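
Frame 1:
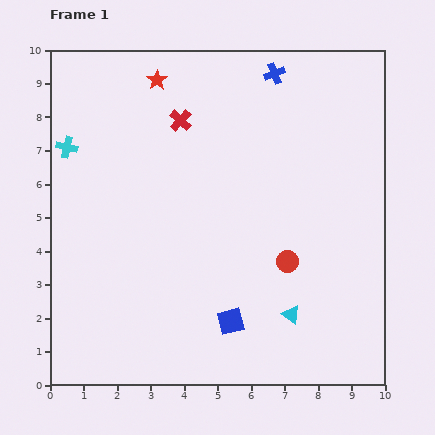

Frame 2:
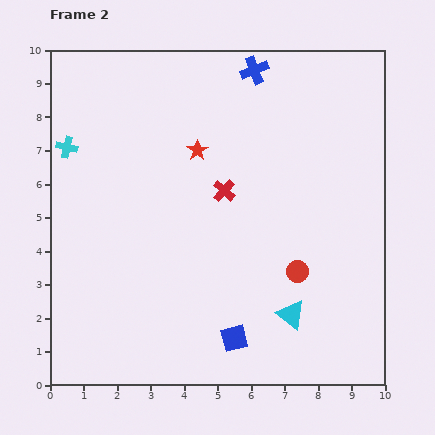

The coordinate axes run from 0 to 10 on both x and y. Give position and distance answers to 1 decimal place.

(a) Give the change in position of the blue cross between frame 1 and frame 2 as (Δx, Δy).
(-0.6, 0.1)

The blue cross was at (6.7, 9.3) in frame 1 and (6.1, 9.4) in frame 2.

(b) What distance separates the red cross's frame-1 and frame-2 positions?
2.5

The red cross moved from (3.9, 7.9) to (5.2, 5.8), a distance of √(1.3² + 2.1²) ≈ 2.5.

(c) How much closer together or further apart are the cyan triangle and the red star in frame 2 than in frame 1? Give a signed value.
-2.5

Distance in frame 1: 8.1. Distance in frame 2: 5.6.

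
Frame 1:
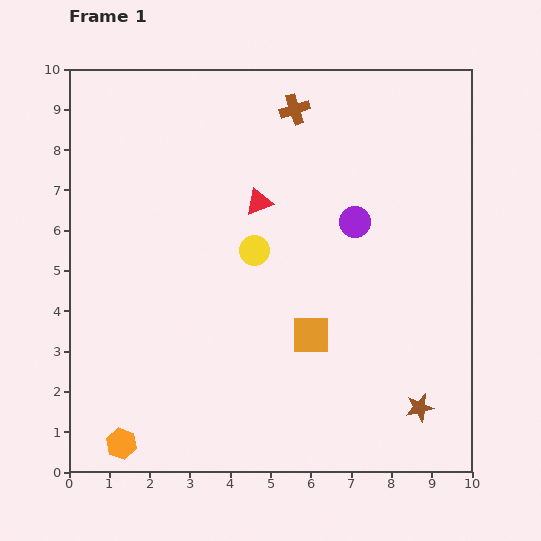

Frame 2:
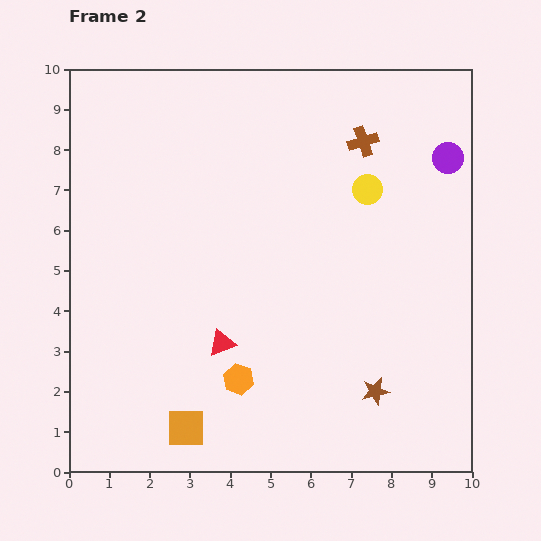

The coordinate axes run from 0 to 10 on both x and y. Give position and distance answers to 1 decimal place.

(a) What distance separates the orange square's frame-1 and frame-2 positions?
3.9

The orange square moved from (6.0, 3.4) to (2.9, 1.1), a distance of √(3.1² + 2.3²) ≈ 3.9.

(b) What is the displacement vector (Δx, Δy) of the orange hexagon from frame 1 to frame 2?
(2.9, 1.6)

The orange hexagon was at (1.3, 0.7) in frame 1 and (4.2, 2.3) in frame 2.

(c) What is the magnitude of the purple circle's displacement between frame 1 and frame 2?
2.8

The purple circle moved from (7.1, 6.2) to (9.4, 7.8), a distance of √(2.3² + 1.6²) ≈ 2.8.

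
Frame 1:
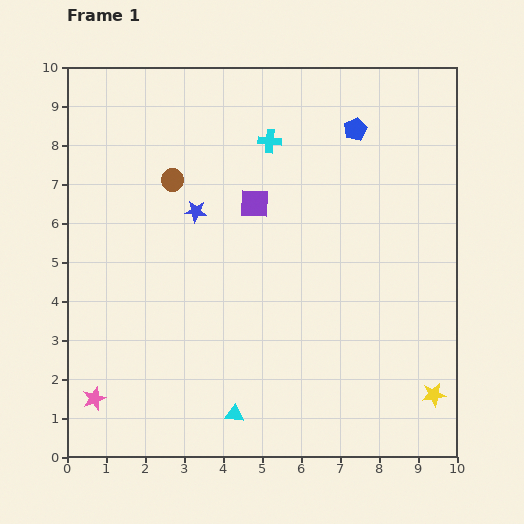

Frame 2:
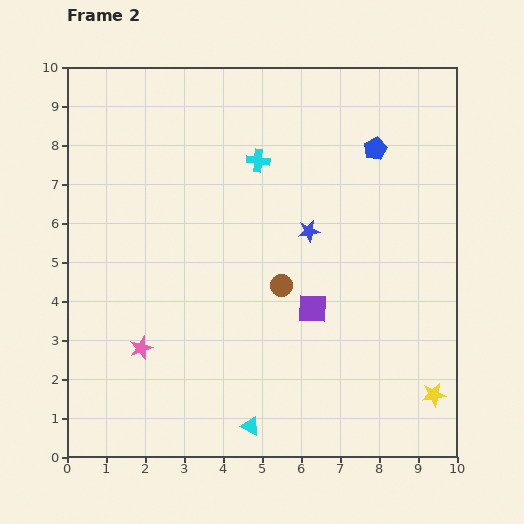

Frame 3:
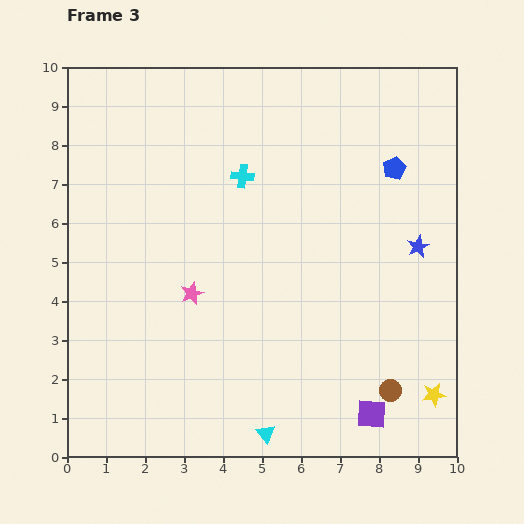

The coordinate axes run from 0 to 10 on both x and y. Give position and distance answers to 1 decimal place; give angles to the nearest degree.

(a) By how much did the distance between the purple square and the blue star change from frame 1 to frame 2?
+0.5

Distance in frame 1: 1.5. Distance in frame 2: 2.0.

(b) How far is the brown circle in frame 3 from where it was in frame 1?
7.8

The brown circle moved from (2.7, 7.1) to (8.3, 1.7), a distance of √(5.6² + 5.4²) ≈ 7.8.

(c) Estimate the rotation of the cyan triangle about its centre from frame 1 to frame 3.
46° clockwise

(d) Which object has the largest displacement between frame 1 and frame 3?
the brown circle

(moved 7.8; next 6.2)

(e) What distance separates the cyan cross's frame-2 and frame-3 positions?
0.6

The cyan cross moved from (4.9, 7.6) to (4.5, 7.2), a distance of √(0.4² + 0.4²) ≈ 0.6.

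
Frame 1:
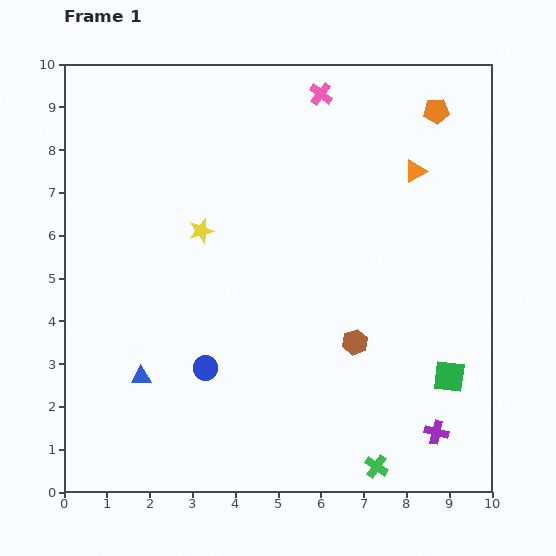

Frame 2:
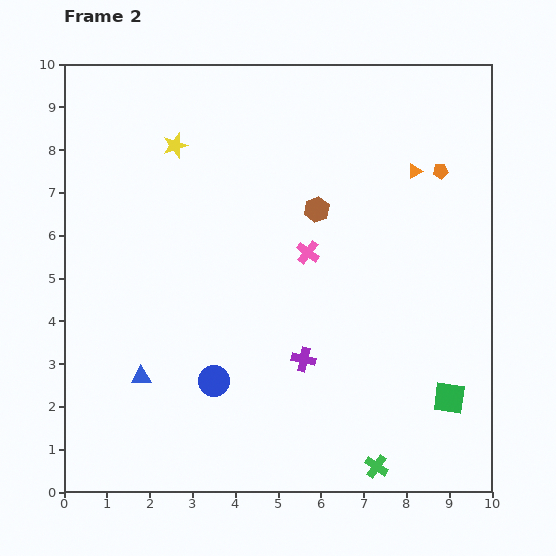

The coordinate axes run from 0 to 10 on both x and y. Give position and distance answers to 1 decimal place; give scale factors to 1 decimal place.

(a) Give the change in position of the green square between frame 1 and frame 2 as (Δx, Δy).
(0.0, -0.5)

The green square was at (9.0, 2.7) in frame 1 and (9.0, 2.2) in frame 2.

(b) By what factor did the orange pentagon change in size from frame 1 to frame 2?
0.6×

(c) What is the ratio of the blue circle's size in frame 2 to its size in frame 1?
1.3×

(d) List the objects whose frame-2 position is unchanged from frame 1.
the green cross, the orange triangle, the blue triangle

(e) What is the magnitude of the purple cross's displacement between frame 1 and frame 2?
3.5

The purple cross moved from (8.7, 1.4) to (5.6, 3.1), a distance of √(3.1² + 1.7²) ≈ 3.5.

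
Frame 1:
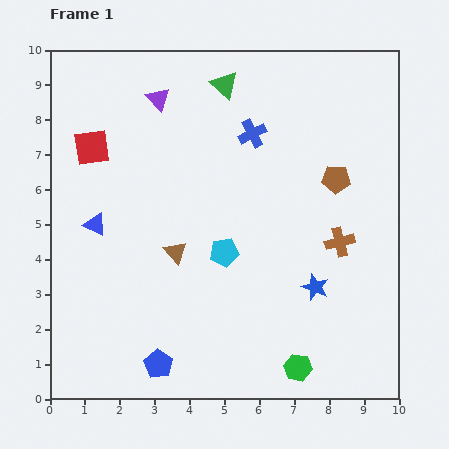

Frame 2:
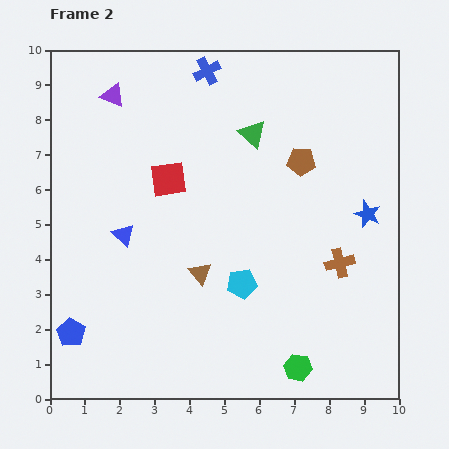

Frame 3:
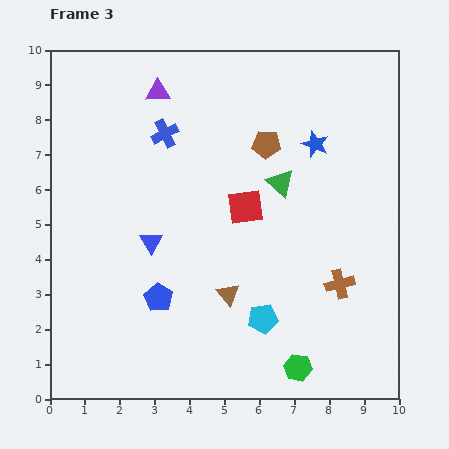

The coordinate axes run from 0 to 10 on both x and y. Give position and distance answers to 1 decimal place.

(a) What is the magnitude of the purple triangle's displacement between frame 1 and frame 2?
1.3

The purple triangle moved from (3.1, 8.6) to (1.8, 8.7), a distance of √(1.3² + 0.1²) ≈ 1.3.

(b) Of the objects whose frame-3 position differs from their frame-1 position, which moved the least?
the purple triangle

(moved 0.2)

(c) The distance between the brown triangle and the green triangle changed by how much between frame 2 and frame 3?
-0.8

Distance in frame 2: 4.3. Distance in frame 3: 3.5.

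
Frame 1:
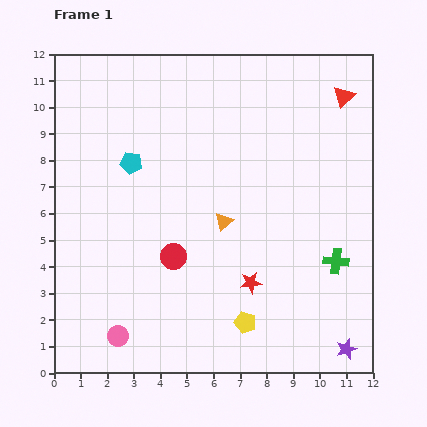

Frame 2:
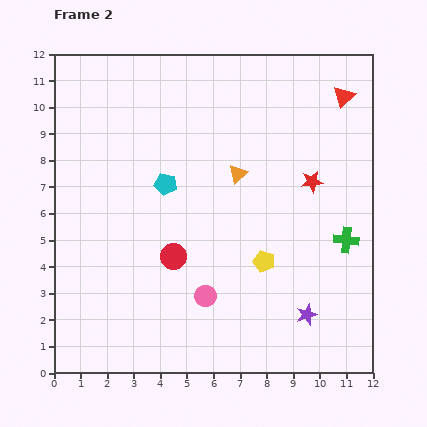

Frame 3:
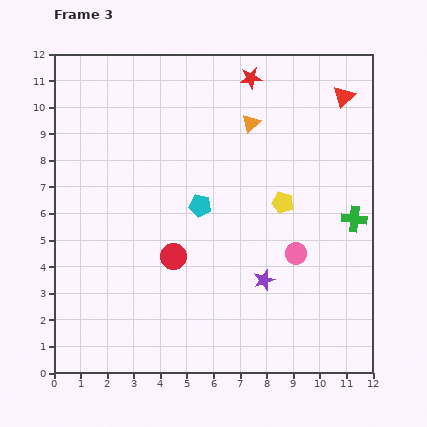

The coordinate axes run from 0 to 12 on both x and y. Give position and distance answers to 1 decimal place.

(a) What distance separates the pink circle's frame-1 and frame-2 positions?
3.6

The pink circle moved from (2.4, 1.4) to (5.7, 2.9), a distance of √(3.3² + 1.5²) ≈ 3.6.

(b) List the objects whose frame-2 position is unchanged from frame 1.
the red circle, the red triangle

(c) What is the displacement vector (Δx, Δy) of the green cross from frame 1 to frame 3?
(0.7, 1.6)

The green cross was at (10.6, 4.2) in frame 1 and (11.3, 5.8) in frame 3.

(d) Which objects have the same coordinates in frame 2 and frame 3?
the red circle, the red triangle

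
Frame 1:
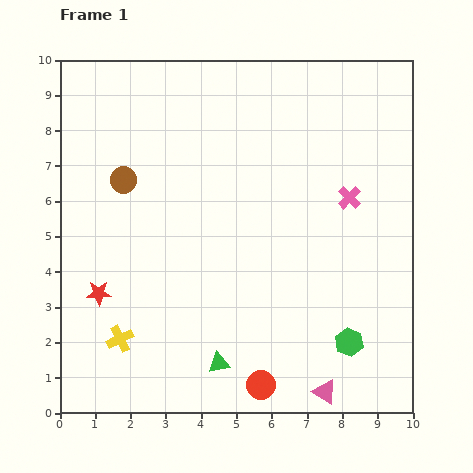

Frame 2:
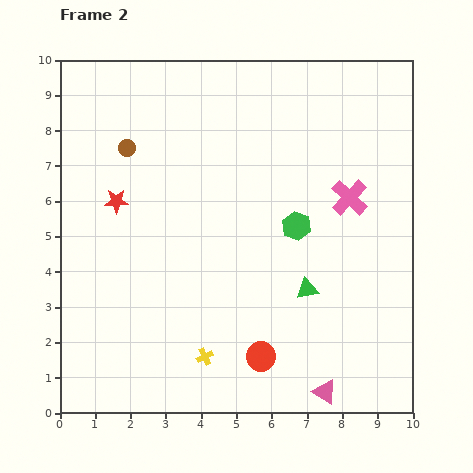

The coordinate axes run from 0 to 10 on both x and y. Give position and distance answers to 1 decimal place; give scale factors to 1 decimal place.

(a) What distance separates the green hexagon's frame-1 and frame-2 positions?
3.6

The green hexagon moved from (8.2, 2.0) to (6.7, 5.3), a distance of √(1.5² + 3.3²) ≈ 3.6.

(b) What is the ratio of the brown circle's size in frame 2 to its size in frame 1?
0.7×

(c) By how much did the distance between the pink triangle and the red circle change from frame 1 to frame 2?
+0.3

Distance in frame 1: 1.8. Distance in frame 2: 2.1.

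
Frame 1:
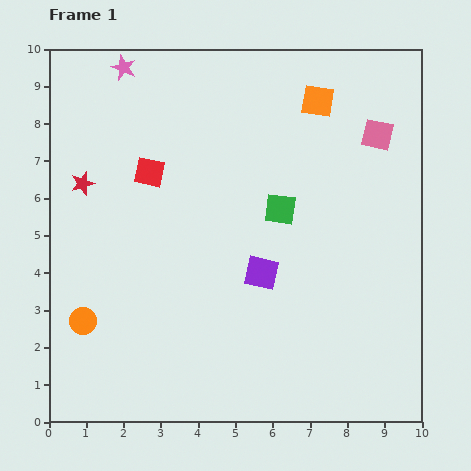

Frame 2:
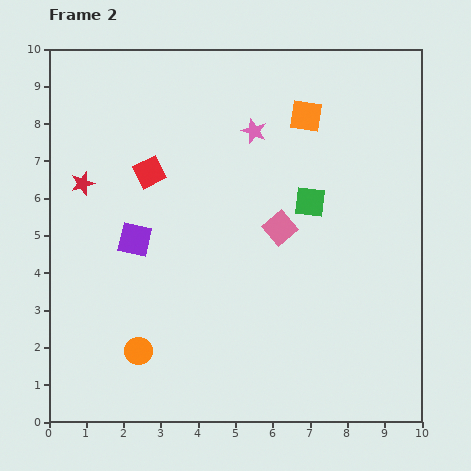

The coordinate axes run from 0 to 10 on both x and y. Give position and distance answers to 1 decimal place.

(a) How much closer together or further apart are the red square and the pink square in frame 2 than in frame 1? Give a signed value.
-2.4

Distance in frame 1: 6.2. Distance in frame 2: 3.8.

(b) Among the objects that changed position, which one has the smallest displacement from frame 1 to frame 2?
the orange square

(moved 0.5)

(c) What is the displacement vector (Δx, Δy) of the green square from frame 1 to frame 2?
(0.8, 0.2)

The green square was at (6.2, 5.7) in frame 1 and (7.0, 5.9) in frame 2.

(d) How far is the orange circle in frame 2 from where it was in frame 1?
1.7

The orange circle moved from (0.9, 2.7) to (2.4, 1.9), a distance of √(1.5² + 0.8²) ≈ 1.7.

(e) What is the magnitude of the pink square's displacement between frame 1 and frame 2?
3.6

The pink square moved from (8.8, 7.7) to (6.2, 5.2), a distance of √(2.6² + 2.5²) ≈ 3.6.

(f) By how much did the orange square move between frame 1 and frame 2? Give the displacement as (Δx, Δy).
(-0.3, -0.4)

The orange square was at (7.2, 8.6) in frame 1 and (6.9, 8.2) in frame 2.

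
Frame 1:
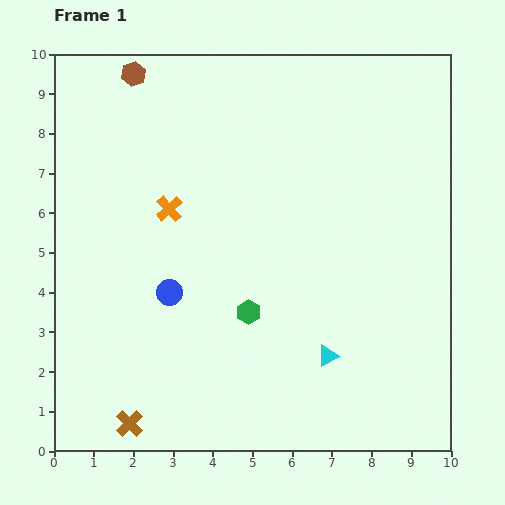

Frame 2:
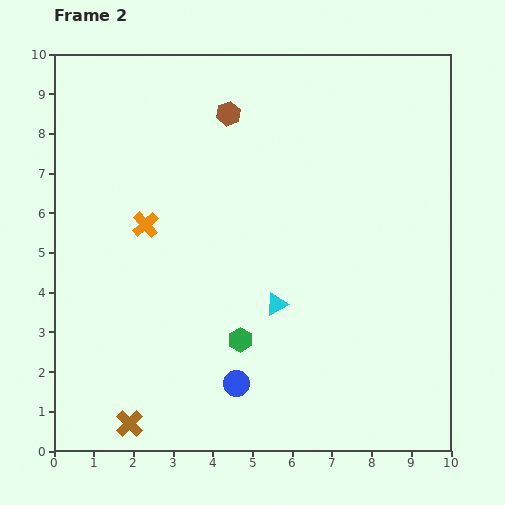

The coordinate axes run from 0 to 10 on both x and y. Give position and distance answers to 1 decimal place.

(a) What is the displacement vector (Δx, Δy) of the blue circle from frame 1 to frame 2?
(1.7, -2.3)

The blue circle was at (2.9, 4.0) in frame 1 and (4.6, 1.7) in frame 2.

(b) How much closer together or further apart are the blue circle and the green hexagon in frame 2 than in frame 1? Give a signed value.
-1.0

Distance in frame 1: 2.1. Distance in frame 2: 1.1.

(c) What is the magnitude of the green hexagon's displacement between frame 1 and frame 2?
0.7

The green hexagon moved from (4.9, 3.5) to (4.7, 2.8), a distance of √(0.2² + 0.7²) ≈ 0.7.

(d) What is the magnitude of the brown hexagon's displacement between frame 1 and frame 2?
2.6

The brown hexagon moved from (2.0, 9.5) to (4.4, 8.5), a distance of √(2.4² + 1.0²) ≈ 2.6.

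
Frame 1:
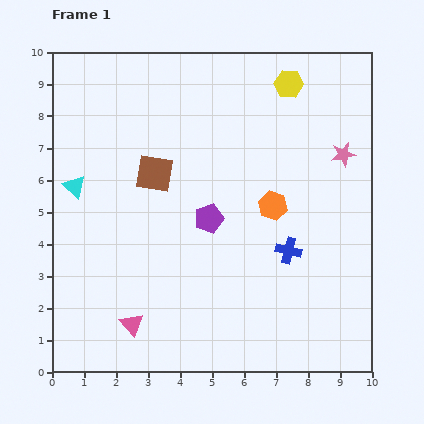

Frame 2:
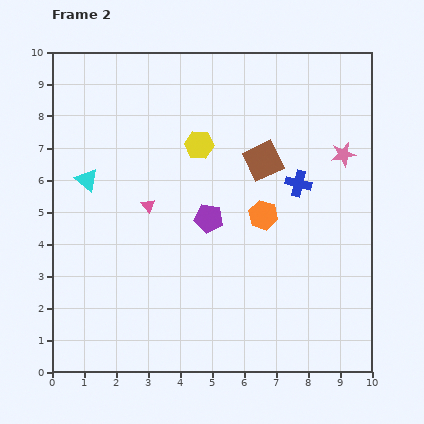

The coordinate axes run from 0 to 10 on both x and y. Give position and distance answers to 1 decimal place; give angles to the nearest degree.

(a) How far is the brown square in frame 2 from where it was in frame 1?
3.4

The brown square moved from (3.2, 6.2) to (6.6, 6.6), a distance of √(3.4² + 0.4²) ≈ 3.4.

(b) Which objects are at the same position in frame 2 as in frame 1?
the pink star, the purple pentagon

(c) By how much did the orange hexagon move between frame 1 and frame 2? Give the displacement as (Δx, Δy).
(-0.3, -0.3)

The orange hexagon was at (6.9, 5.2) in frame 1 and (6.6, 4.9) in frame 2.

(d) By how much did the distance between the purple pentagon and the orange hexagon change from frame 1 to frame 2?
-0.3

Distance in frame 1: 2.0. Distance in frame 2: 1.7.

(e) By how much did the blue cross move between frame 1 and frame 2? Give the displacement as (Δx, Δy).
(0.3, 2.1)

The blue cross was at (7.4, 3.8) in frame 1 and (7.7, 5.9) in frame 2.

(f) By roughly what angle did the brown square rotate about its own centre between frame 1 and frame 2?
33° counter-clockwise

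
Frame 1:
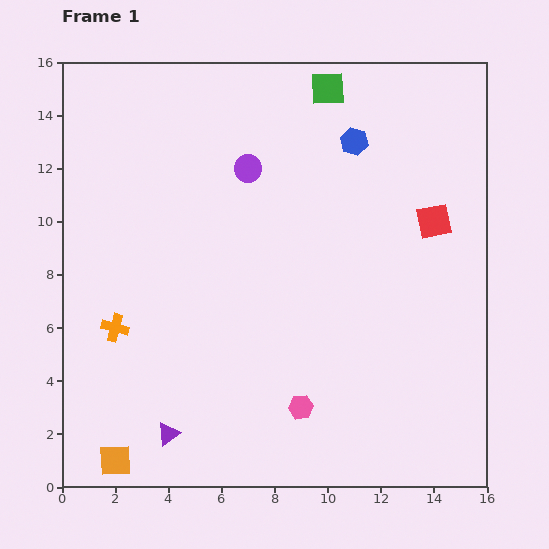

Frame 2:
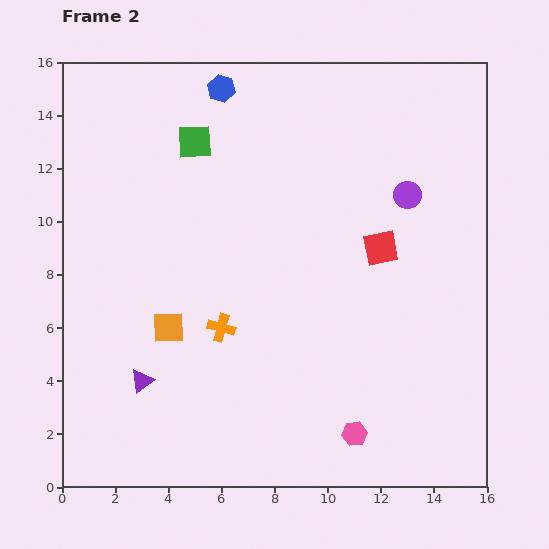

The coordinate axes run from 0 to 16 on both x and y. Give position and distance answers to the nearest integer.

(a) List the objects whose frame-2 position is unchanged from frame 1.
none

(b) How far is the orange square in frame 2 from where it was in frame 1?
5

The orange square moved from (2, 1) to (4, 6), a distance of √(2² + 5²) ≈ 5.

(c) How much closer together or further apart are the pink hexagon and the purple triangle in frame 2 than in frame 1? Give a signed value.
+3

Distance in frame 1: 5. Distance in frame 2: 8.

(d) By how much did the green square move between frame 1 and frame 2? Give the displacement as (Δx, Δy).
(-5, -2)

The green square was at (10, 15) in frame 1 and (5, 13) in frame 2.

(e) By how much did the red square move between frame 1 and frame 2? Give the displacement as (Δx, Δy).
(-2, -1)

The red square was at (14, 10) in frame 1 and (12, 9) in frame 2.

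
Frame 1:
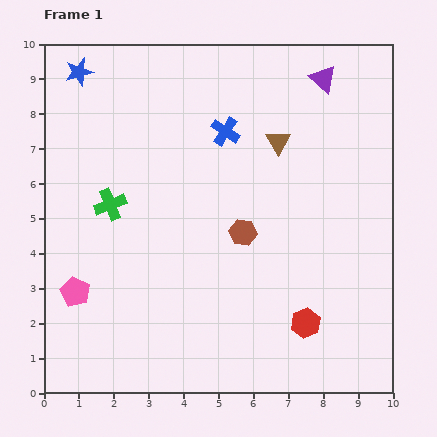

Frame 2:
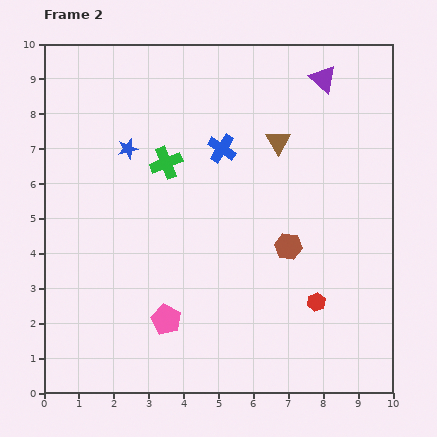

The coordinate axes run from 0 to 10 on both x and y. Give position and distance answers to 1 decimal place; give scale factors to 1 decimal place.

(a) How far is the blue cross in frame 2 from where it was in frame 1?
0.5

The blue cross moved from (5.2, 7.5) to (5.1, 7.0), a distance of √(0.1² + 0.5²) ≈ 0.5.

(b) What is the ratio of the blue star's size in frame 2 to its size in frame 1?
0.7×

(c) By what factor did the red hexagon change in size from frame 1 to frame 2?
0.6×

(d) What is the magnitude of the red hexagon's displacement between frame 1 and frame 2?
0.7

The red hexagon moved from (7.5, 2.0) to (7.8, 2.6), a distance of √(0.3² + 0.6²) ≈ 0.7.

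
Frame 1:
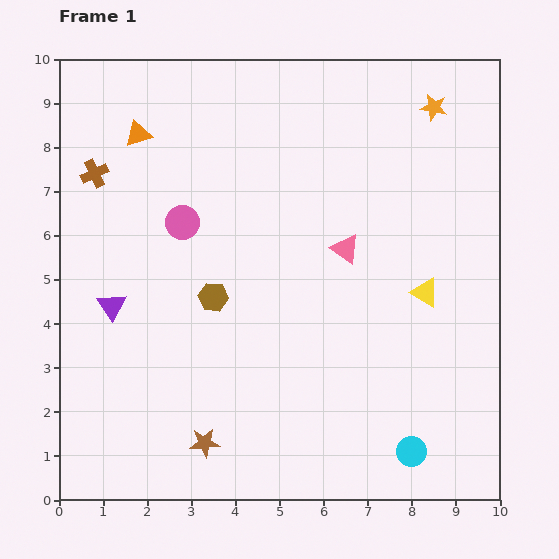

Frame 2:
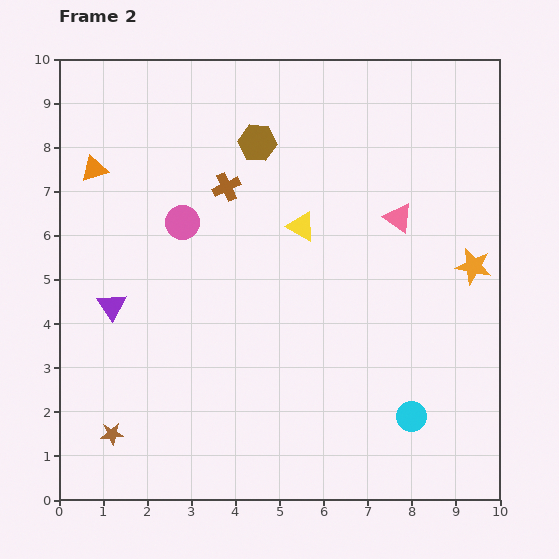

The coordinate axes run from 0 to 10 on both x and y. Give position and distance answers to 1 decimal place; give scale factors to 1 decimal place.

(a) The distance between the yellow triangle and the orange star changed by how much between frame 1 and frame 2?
-0.2

Distance in frame 1: 4.2. Distance in frame 2: 4.0.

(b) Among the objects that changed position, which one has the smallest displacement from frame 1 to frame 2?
the cyan circle

(moved 0.8)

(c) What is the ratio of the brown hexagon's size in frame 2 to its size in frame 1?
1.3×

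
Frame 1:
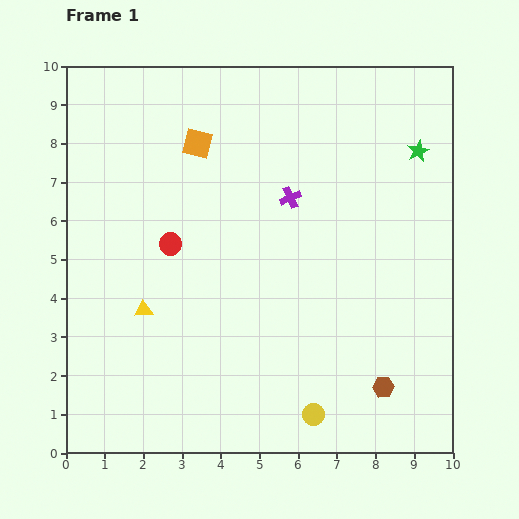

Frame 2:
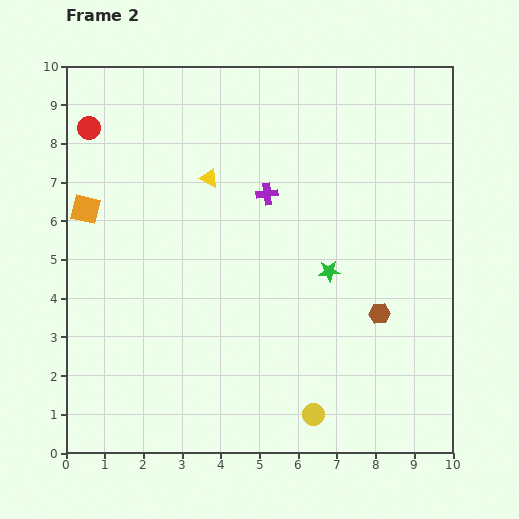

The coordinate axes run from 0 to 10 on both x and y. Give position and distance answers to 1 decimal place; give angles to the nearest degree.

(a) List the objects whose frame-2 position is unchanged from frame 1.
the yellow circle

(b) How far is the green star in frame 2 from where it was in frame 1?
3.9

The green star moved from (9.1, 7.8) to (6.8, 4.7), a distance of √(2.3² + 3.1²) ≈ 3.9.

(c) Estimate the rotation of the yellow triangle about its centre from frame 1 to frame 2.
30° clockwise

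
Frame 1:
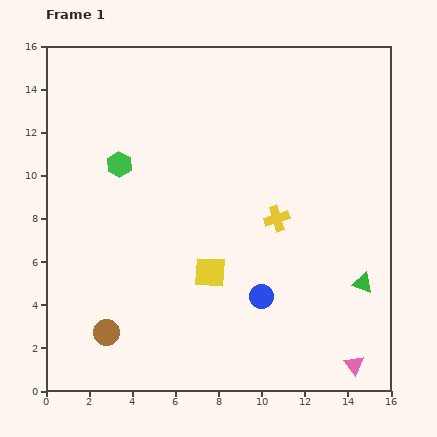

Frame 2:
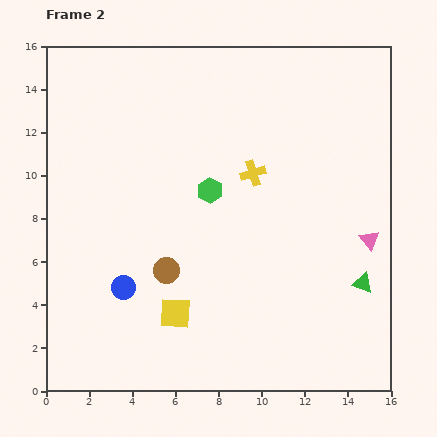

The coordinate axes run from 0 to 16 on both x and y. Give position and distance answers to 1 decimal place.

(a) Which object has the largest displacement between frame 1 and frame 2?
the blue circle

(moved 6.4; next 5.8)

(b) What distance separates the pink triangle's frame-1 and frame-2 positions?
5.8

The pink triangle moved from (14.3, 1.2) to (15.0, 7.0), a distance of √(0.7² + 5.8²) ≈ 5.8.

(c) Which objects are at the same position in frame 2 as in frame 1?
the green triangle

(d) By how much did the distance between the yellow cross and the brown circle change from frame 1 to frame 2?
-3.5

Distance in frame 1: 9.5. Distance in frame 2: 6.0.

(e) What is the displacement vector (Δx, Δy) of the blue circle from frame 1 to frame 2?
(-6.4, 0.4)

The blue circle was at (10.0, 4.4) in frame 1 and (3.6, 4.8) in frame 2.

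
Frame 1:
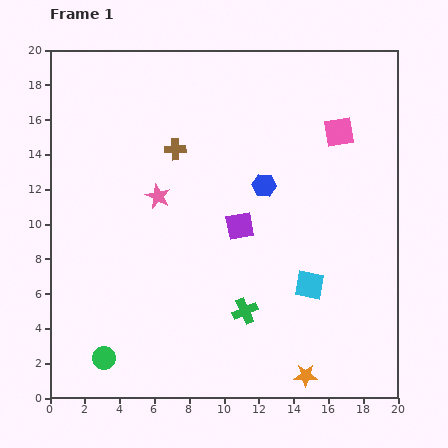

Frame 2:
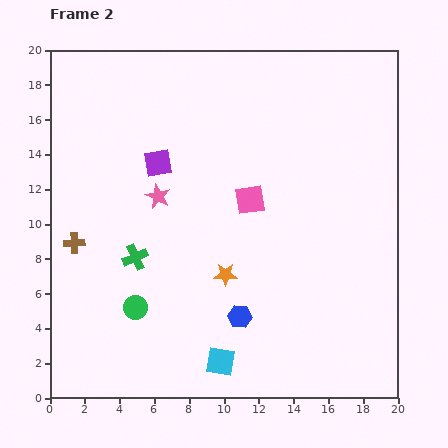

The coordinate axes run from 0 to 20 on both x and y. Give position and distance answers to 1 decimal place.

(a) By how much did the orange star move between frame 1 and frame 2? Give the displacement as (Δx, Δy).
(-4.6, 5.8)

The orange star was at (14.7, 1.3) in frame 1 and (10.1, 7.1) in frame 2.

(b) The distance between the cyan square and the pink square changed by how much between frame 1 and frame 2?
+0.5

Distance in frame 1: 9.0. Distance in frame 2: 9.5.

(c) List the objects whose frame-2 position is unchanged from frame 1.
the pink star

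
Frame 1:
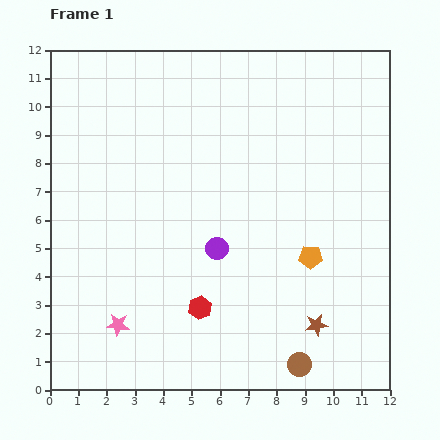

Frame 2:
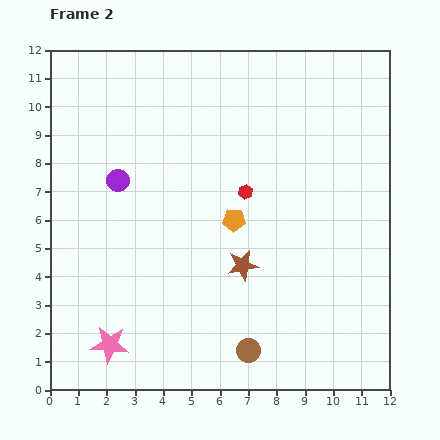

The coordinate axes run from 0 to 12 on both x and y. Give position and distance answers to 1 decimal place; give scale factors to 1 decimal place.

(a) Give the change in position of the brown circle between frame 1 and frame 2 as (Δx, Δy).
(-1.8, 0.5)

The brown circle was at (8.8, 0.9) in frame 1 and (7.0, 1.4) in frame 2.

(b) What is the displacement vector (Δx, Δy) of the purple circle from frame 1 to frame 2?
(-3.5, 2.4)

The purple circle was at (5.9, 5.0) in frame 1 and (2.4, 7.4) in frame 2.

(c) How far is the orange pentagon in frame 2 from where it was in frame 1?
3.0

The orange pentagon moved from (9.2, 4.7) to (6.5, 6.0), a distance of √(2.7² + 1.3²) ≈ 3.0.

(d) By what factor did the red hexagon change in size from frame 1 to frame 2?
0.6×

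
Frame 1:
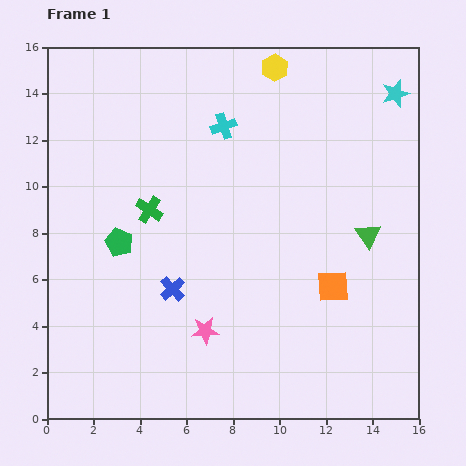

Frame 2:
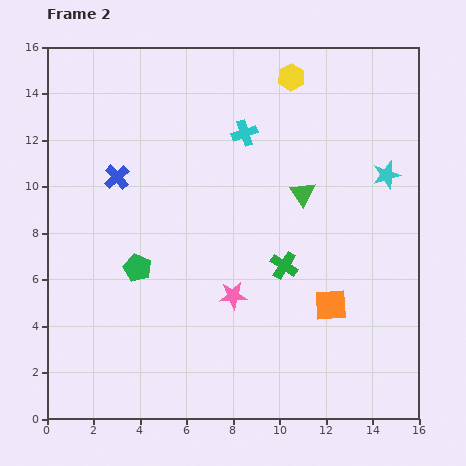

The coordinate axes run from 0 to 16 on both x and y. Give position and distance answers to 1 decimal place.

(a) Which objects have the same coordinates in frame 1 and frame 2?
none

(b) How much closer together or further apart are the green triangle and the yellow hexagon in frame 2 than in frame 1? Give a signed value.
-3.2

Distance in frame 1: 8.2. Distance in frame 2: 5.0.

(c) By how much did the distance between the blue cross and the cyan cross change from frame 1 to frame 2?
-1.5

Distance in frame 1: 7.3. Distance in frame 2: 5.8.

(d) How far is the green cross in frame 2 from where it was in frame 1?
6.3

The green cross moved from (4.4, 9.0) to (10.2, 6.6), a distance of √(5.8² + 2.4²) ≈ 6.3.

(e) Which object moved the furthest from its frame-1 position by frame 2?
the green cross

(moved 6.3; next 5.4)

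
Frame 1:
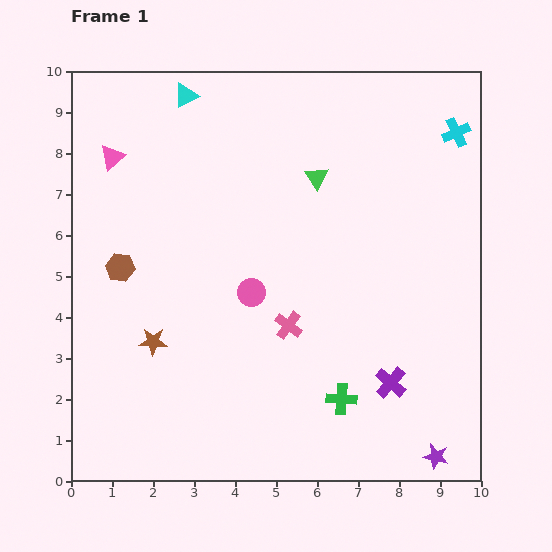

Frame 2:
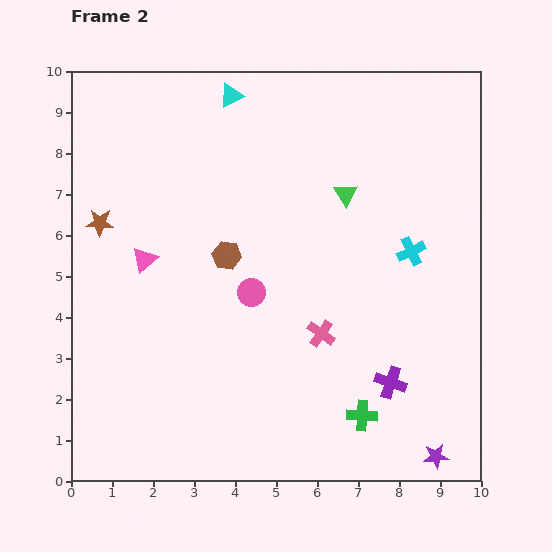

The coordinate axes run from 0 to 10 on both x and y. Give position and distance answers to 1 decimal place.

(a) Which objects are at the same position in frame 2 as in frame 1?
the purple cross, the purple star, the pink circle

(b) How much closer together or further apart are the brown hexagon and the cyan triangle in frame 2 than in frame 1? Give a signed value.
-0.6

Distance in frame 1: 4.5. Distance in frame 2: 3.9.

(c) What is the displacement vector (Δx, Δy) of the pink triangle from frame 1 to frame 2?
(0.8, -2.5)

The pink triangle was at (1.0, 7.9) in frame 1 and (1.8, 5.4) in frame 2.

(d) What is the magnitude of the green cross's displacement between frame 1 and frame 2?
0.6

The green cross moved from (6.6, 2.0) to (7.1, 1.6), a distance of √(0.5² + 0.4²) ≈ 0.6.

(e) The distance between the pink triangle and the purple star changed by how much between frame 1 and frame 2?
-2.2

Distance in frame 1: 10.8. Distance in frame 2: 8.6.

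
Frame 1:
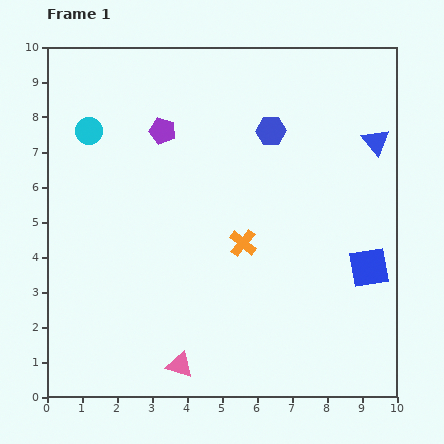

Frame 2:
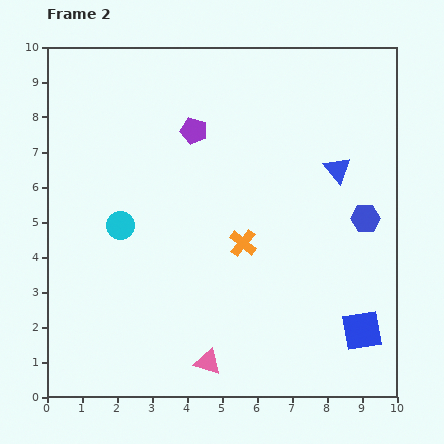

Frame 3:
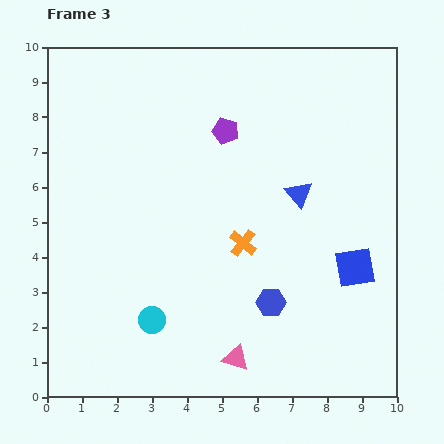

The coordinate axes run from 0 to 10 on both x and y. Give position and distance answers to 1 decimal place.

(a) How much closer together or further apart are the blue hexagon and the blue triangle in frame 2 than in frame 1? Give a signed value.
-1.4

Distance in frame 1: 3.0. Distance in frame 2: 1.6.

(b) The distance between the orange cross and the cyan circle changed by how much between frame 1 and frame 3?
-2.0

Distance in frame 1: 5.4. Distance in frame 3: 3.4.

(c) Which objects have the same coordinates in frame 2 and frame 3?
the orange cross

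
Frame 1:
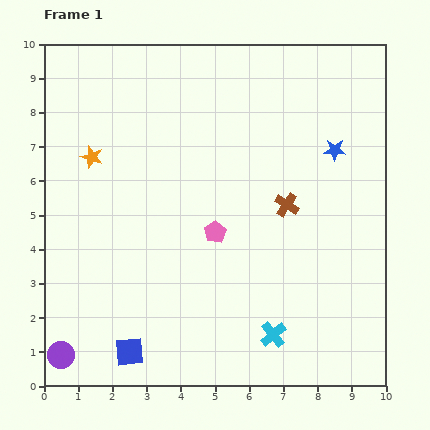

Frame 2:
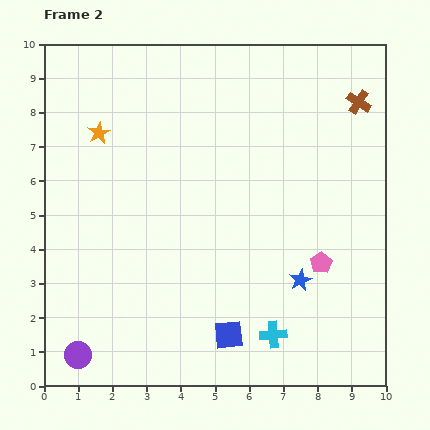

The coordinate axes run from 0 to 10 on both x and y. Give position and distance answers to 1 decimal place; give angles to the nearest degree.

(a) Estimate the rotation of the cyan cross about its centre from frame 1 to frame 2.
35° clockwise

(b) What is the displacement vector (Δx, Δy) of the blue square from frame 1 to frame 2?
(2.9, 0.5)

The blue square was at (2.5, 1.0) in frame 1 and (5.4, 1.5) in frame 2.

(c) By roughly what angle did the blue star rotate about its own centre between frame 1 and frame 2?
29° counter-clockwise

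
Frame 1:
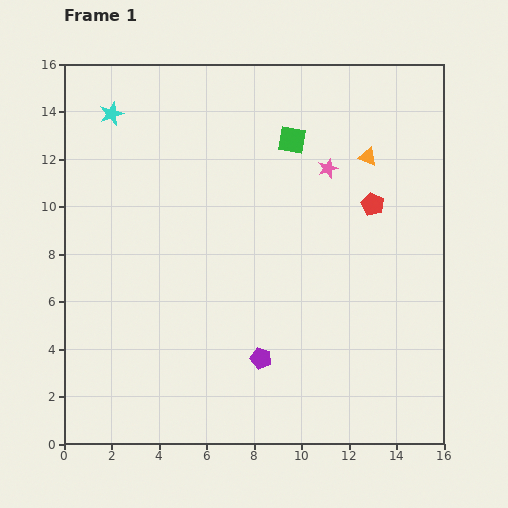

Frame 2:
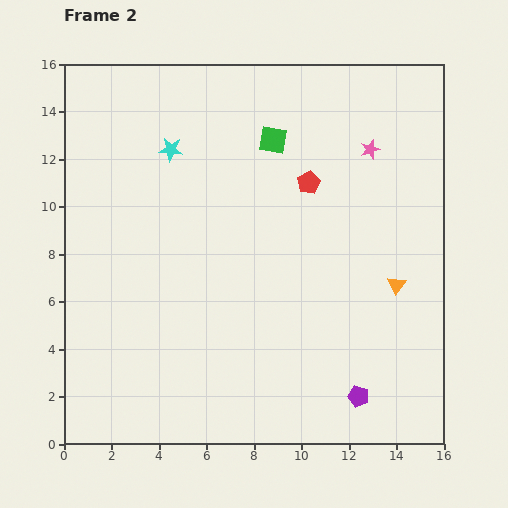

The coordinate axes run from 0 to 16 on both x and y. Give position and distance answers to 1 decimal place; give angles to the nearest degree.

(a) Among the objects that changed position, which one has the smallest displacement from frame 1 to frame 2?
the green square

(moved 0.8)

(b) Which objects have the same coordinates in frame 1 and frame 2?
none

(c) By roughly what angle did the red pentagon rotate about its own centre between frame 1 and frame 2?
20° clockwise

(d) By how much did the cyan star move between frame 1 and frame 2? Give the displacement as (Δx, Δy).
(2.5, -1.5)

The cyan star was at (2.0, 13.9) in frame 1 and (4.5, 12.4) in frame 2.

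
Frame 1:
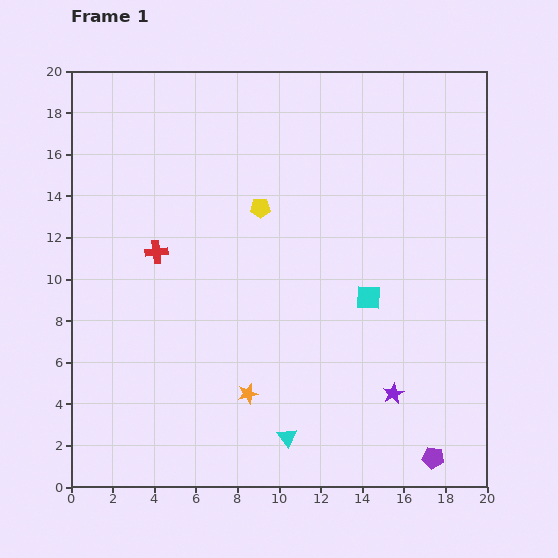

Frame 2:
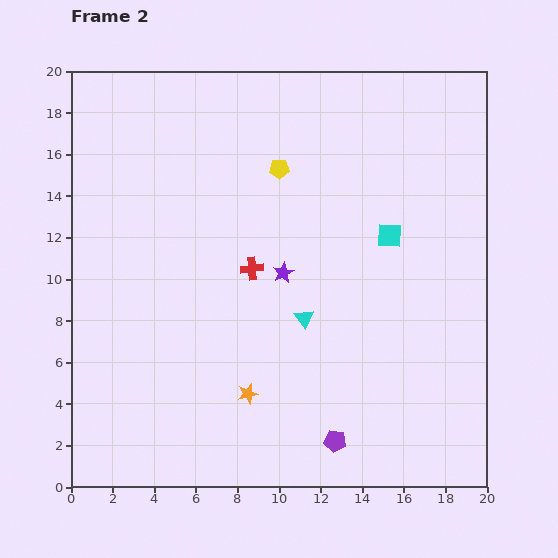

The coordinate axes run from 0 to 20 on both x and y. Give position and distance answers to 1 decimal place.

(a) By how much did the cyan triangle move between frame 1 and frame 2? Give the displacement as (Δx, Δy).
(0.8, 5.7)

The cyan triangle was at (10.4, 2.4) in frame 1 and (11.2, 8.1) in frame 2.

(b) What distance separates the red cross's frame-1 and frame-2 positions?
4.7

The red cross moved from (4.1, 11.3) to (8.7, 10.5), a distance of √(4.6² + 0.8²) ≈ 4.7.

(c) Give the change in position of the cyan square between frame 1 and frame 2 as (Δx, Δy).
(1.0, 3.0)

The cyan square was at (14.3, 9.1) in frame 1 and (15.3, 12.1) in frame 2.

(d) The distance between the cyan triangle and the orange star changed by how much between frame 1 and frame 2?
+1.7

Distance in frame 1: 2.8. Distance in frame 2: 4.5.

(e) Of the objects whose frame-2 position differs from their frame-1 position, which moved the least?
the yellow pentagon

(moved 2.1)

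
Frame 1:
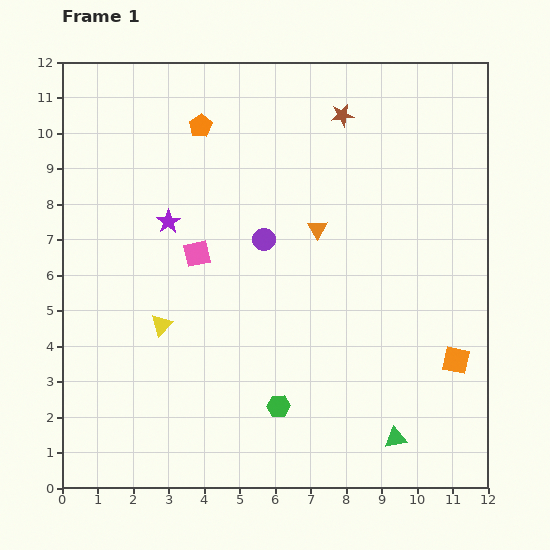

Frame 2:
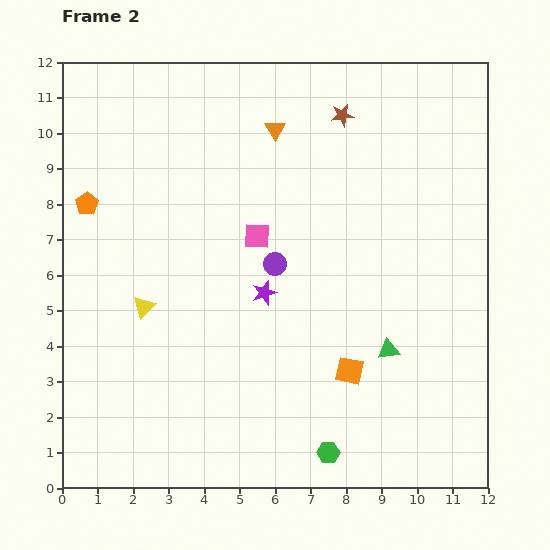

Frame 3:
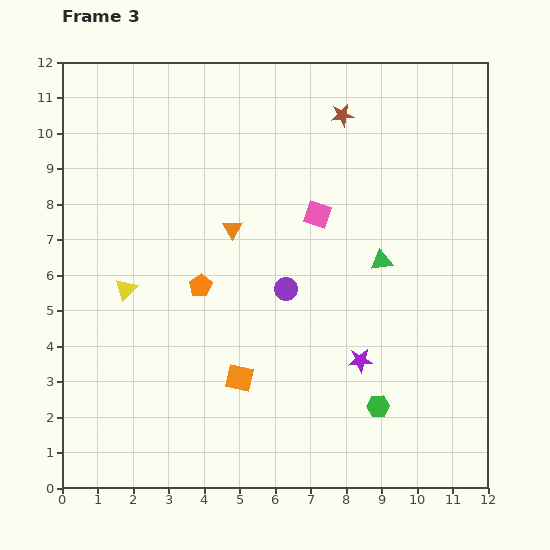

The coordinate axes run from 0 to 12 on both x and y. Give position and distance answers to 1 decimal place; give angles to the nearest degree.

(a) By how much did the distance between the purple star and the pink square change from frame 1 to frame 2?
+0.4

Distance in frame 1: 1.2. Distance in frame 2: 1.6.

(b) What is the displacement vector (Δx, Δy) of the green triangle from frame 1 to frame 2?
(-0.2, 2.5)

The green triangle was at (9.4, 1.4) in frame 1 and (9.2, 3.9) in frame 2.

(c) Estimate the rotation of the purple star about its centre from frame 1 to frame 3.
30° clockwise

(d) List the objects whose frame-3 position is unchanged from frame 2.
the brown star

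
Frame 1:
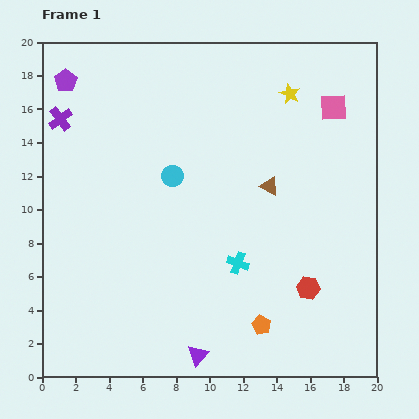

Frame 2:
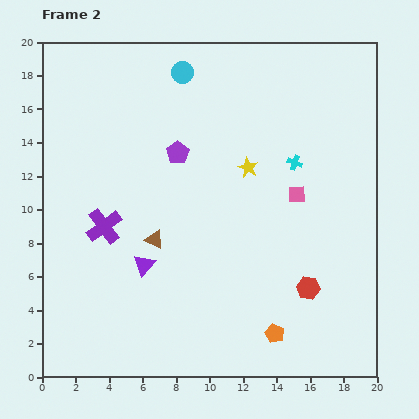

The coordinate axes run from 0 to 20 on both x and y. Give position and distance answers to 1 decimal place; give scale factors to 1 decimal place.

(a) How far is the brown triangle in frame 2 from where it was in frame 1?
7.6

The brown triangle moved from (13.6, 11.4) to (6.7, 8.2), a distance of √(6.9² + 3.2²) ≈ 7.6.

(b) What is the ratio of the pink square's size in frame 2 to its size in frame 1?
0.6×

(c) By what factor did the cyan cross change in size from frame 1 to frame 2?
0.7×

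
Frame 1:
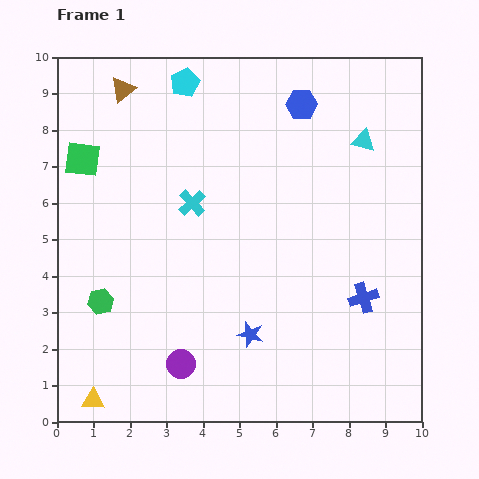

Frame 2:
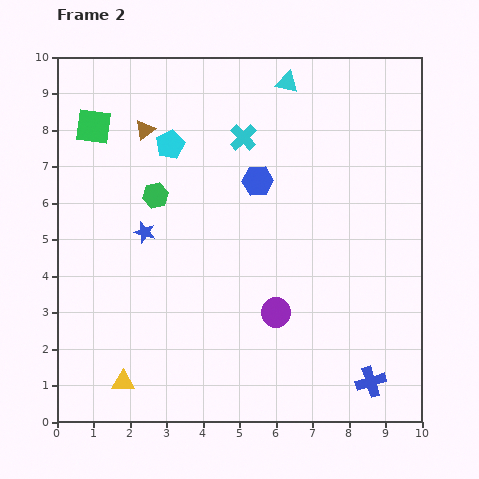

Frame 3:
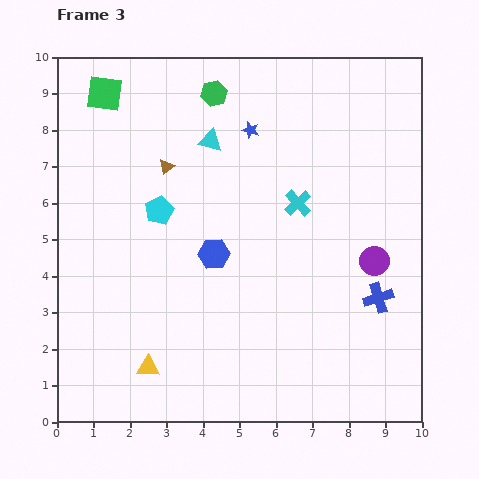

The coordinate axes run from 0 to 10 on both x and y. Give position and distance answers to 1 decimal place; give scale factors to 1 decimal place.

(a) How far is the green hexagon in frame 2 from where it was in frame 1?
3.3

The green hexagon moved from (1.2, 3.3) to (2.7, 6.2), a distance of √(1.5² + 2.9²) ≈ 3.3.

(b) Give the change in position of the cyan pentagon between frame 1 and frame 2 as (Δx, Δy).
(-0.4, -1.7)

The cyan pentagon was at (3.5, 9.3) in frame 1 and (3.1, 7.6) in frame 2.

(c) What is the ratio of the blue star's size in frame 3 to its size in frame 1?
0.7×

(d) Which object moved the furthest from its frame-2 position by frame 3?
the blue star

(moved 4.0; next 3.2)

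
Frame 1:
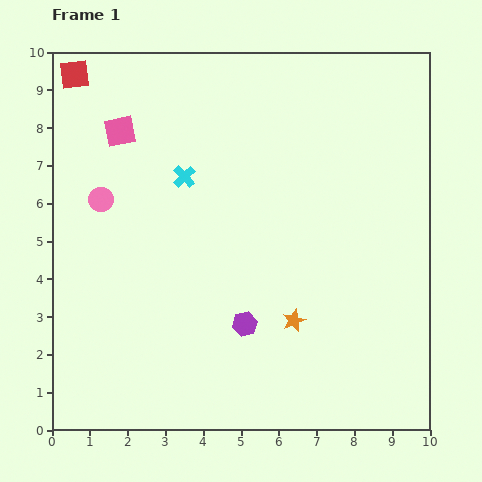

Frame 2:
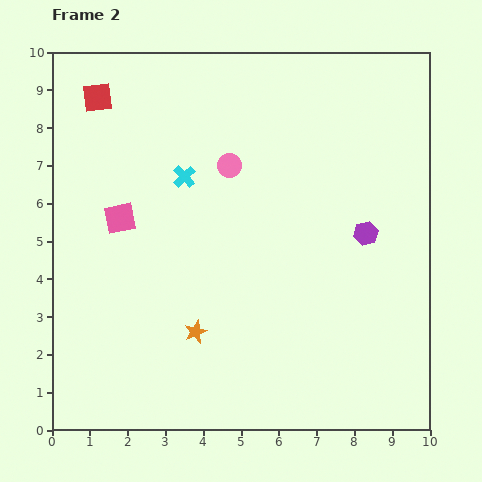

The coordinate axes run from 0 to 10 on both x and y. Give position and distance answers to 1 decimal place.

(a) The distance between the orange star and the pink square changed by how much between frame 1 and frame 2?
-3.2

Distance in frame 1: 6.8. Distance in frame 2: 3.6.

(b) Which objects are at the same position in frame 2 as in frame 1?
the cyan cross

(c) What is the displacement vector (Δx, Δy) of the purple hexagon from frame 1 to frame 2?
(3.2, 2.4)

The purple hexagon was at (5.1, 2.8) in frame 1 and (8.3, 5.2) in frame 2.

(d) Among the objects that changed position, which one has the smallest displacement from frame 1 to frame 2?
the red square

(moved 0.8)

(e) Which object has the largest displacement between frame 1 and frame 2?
the purple hexagon

(moved 4.0; next 3.5)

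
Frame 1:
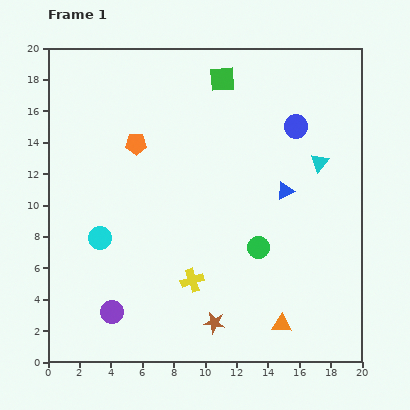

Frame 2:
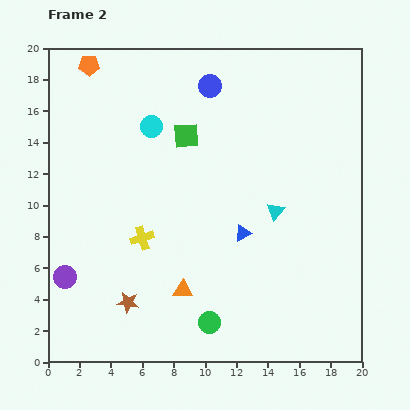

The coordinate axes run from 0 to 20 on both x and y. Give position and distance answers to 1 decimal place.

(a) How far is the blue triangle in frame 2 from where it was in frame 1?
3.8

The blue triangle moved from (15.1, 10.9) to (12.4, 8.2), a distance of √(2.7² + 2.7²) ≈ 3.8.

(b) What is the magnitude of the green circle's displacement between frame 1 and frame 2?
5.7

The green circle moved from (13.4, 7.3) to (10.3, 2.5), a distance of √(3.1² + 4.8²) ≈ 5.7.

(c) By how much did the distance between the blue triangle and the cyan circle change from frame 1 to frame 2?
-3.3

Distance in frame 1: 12.2. Distance in frame 2: 8.9.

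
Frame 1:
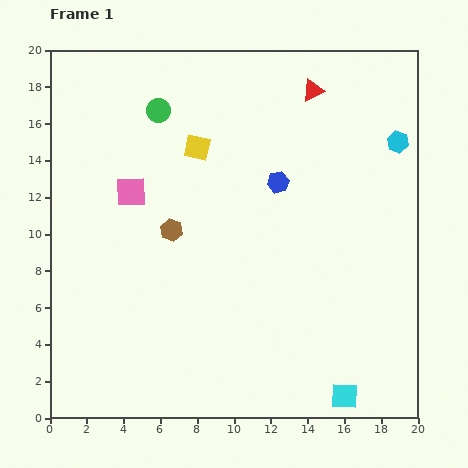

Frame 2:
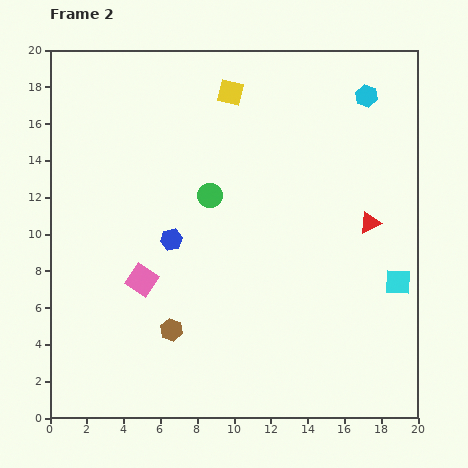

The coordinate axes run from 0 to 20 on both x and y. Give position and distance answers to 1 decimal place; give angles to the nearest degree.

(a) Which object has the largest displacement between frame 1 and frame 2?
the red triangle

(moved 7.8; next 6.8)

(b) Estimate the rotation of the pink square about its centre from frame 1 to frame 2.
34° clockwise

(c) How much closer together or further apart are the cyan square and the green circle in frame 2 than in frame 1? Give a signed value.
-7.3

Distance in frame 1: 18.5. Distance in frame 2: 11.2.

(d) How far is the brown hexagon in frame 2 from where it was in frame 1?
5.4

The brown hexagon moved from (6.6, 10.2) to (6.6, 4.8), a distance of √(0.0² + 5.4²) ≈ 5.4.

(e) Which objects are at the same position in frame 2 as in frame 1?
none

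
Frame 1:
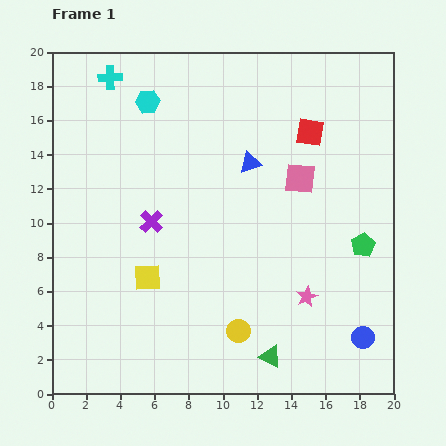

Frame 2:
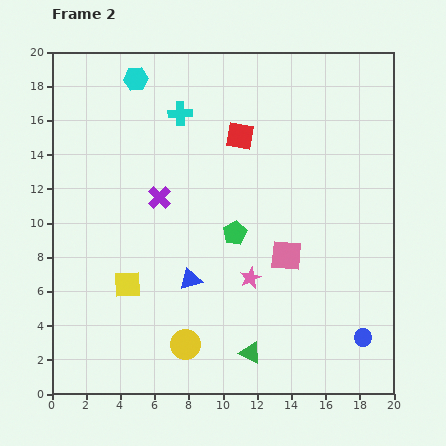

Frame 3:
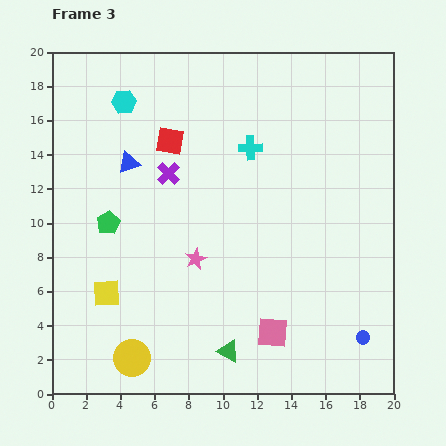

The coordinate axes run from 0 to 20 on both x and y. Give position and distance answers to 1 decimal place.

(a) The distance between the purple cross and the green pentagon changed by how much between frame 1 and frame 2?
-7.6

Distance in frame 1: 12.5. Distance in frame 2: 4.9.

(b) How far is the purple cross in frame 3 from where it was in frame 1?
3.0

The purple cross moved from (5.8, 10.1) to (6.8, 12.9), a distance of √(1.0² + 2.8²) ≈ 3.0.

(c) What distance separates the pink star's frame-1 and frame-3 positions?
6.9

The pink star moved from (14.9, 5.7) to (8.4, 7.9), a distance of √(6.5² + 2.2²) ≈ 6.9.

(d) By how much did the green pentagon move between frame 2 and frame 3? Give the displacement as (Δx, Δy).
(-7.4, 0.6)

The green pentagon was at (10.7, 9.4) in frame 2 and (3.3, 10.0) in frame 3.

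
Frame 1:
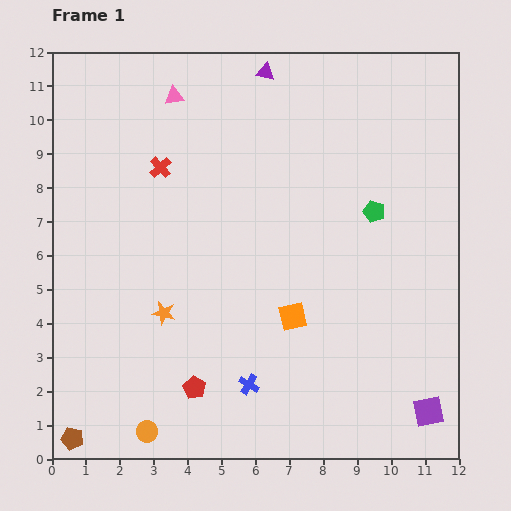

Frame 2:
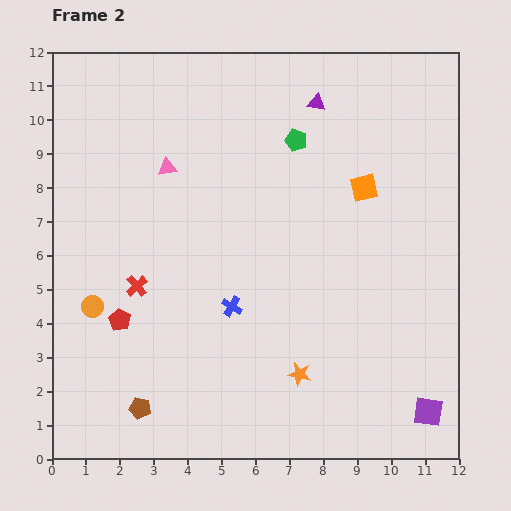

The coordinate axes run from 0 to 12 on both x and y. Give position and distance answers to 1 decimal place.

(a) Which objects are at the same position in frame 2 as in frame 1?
the purple square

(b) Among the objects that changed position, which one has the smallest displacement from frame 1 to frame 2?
the purple triangle

(moved 1.7)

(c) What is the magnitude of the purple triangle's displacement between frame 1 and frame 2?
1.7

The purple triangle moved from (6.3, 11.4) to (7.8, 10.5), a distance of √(1.5² + 0.9²) ≈ 1.7.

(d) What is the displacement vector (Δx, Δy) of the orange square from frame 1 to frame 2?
(2.1, 3.8)

The orange square was at (7.1, 4.2) in frame 1 and (9.2, 8.0) in frame 2.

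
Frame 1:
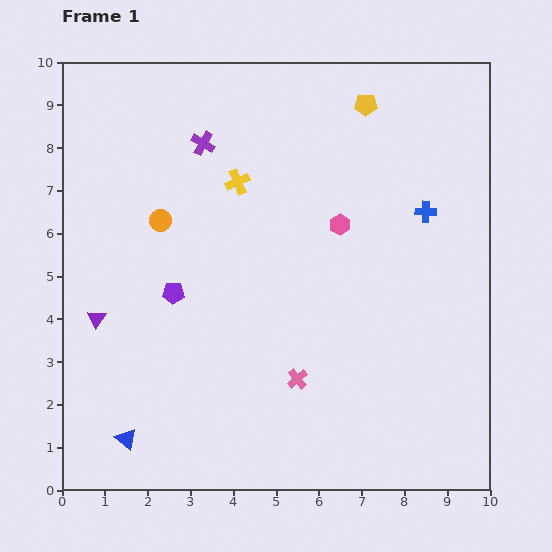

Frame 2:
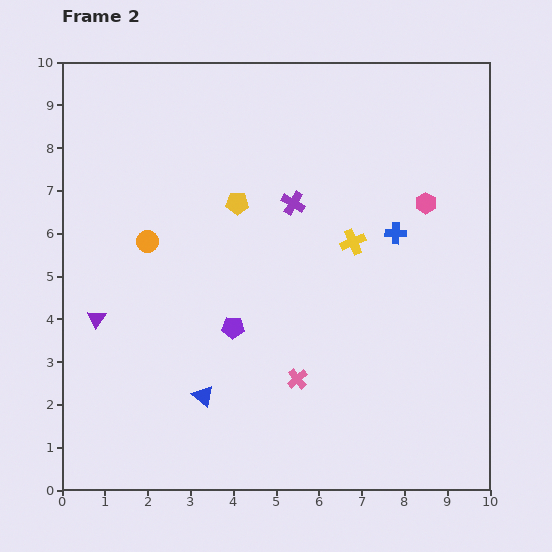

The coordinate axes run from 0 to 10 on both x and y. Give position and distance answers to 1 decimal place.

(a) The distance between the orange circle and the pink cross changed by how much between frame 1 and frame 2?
-0.2

Distance in frame 1: 4.9. Distance in frame 2: 4.7.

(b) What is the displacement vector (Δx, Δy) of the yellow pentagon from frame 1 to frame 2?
(-3.0, -2.3)

The yellow pentagon was at (7.1, 9.0) in frame 1 and (4.1, 6.7) in frame 2.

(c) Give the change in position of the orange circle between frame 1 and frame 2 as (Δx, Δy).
(-0.3, -0.5)

The orange circle was at (2.3, 6.3) in frame 1 and (2.0, 5.8) in frame 2.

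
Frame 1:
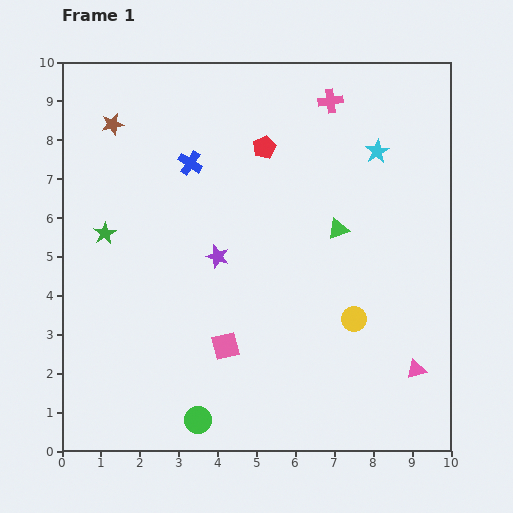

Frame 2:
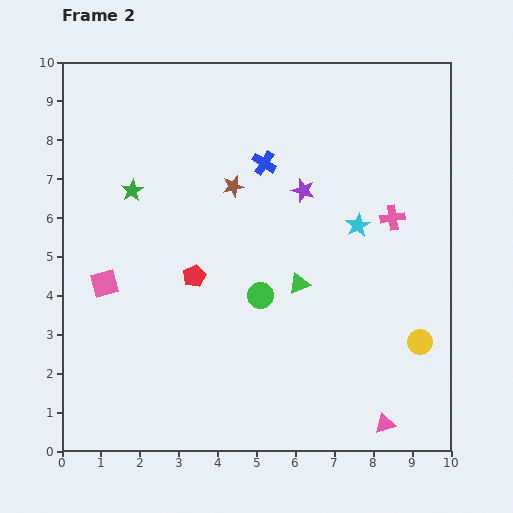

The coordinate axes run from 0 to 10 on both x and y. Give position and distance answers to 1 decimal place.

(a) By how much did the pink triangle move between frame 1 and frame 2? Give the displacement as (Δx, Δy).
(-0.8, -1.4)

The pink triangle was at (9.1, 2.1) in frame 1 and (8.3, 0.7) in frame 2.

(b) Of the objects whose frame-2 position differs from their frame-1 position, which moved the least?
the green star

(moved 1.3)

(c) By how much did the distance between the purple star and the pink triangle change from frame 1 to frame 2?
+0.5

Distance in frame 1: 5.9. Distance in frame 2: 6.4.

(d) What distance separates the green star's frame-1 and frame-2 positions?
1.3

The green star moved from (1.1, 5.6) to (1.8, 6.7), a distance of √(0.7² + 1.1²) ≈ 1.3.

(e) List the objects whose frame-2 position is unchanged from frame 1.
none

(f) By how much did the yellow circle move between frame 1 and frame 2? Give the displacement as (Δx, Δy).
(1.7, -0.6)

The yellow circle was at (7.5, 3.4) in frame 1 and (9.2, 2.8) in frame 2.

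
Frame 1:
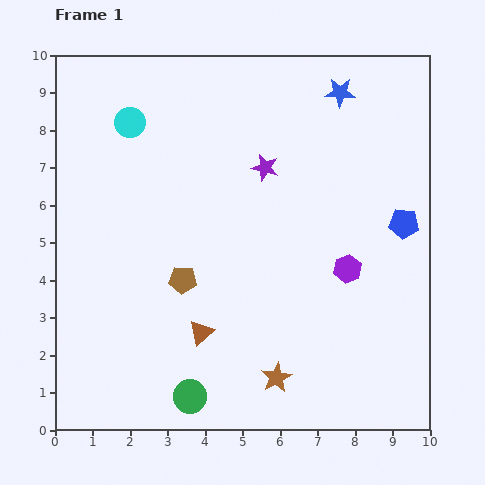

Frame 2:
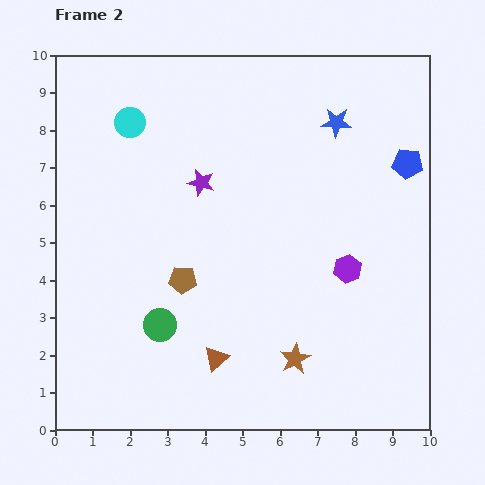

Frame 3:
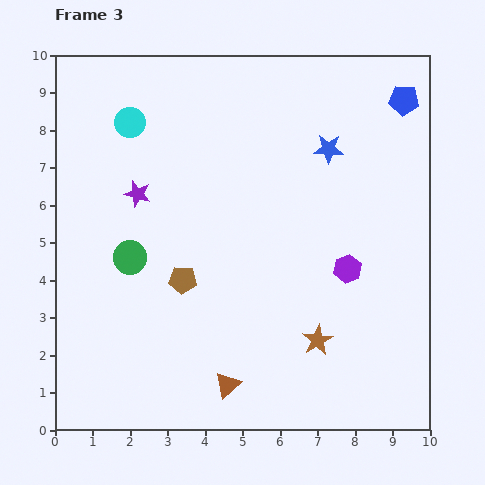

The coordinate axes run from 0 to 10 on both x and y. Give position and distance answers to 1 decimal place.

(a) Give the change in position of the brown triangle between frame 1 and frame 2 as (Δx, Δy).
(0.4, -0.7)

The brown triangle was at (3.9, 2.6) in frame 1 and (4.3, 1.9) in frame 2.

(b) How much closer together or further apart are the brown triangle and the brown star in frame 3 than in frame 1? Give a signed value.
+0.4

Distance in frame 1: 2.3. Distance in frame 3: 2.7.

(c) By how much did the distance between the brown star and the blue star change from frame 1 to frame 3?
-2.7

Distance in frame 1: 7.8. Distance in frame 3: 5.1.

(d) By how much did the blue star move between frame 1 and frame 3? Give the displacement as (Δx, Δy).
(-0.3, -1.5)

The blue star was at (7.6, 9.0) in frame 1 and (7.3, 7.5) in frame 3.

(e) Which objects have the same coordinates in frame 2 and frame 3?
the brown pentagon, the cyan circle, the purple hexagon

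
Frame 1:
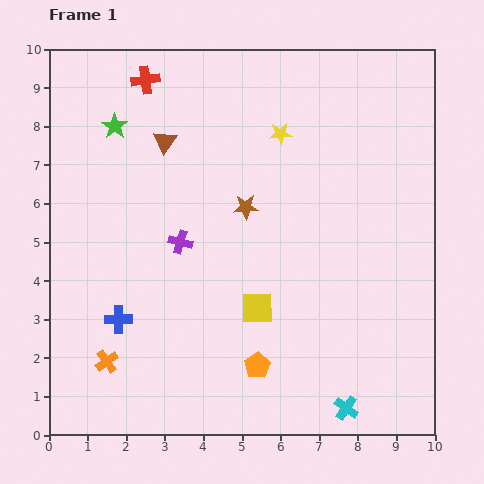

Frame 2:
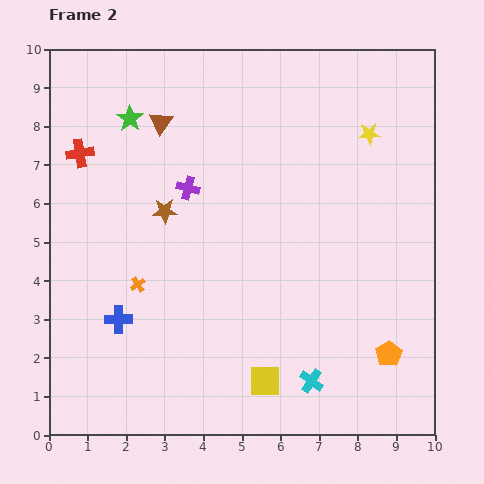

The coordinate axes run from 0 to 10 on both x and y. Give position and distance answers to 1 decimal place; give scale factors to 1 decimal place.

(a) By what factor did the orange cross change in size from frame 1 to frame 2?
0.6×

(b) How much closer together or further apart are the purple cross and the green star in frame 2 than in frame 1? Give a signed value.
-1.1

Distance in frame 1: 3.4. Distance in frame 2: 2.3.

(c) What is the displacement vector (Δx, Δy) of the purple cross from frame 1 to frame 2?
(0.2, 1.4)

The purple cross was at (3.4, 5.0) in frame 1 and (3.6, 6.4) in frame 2.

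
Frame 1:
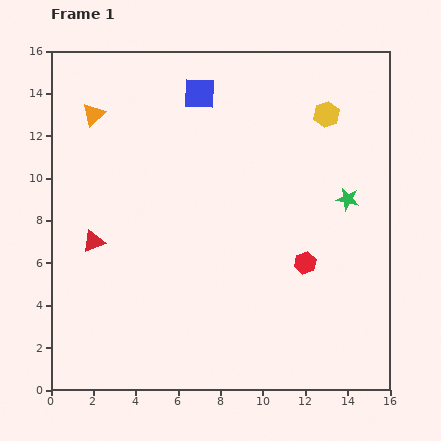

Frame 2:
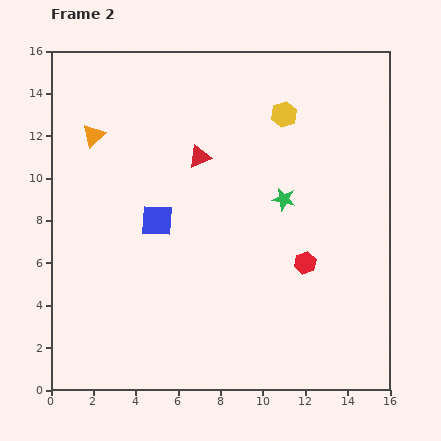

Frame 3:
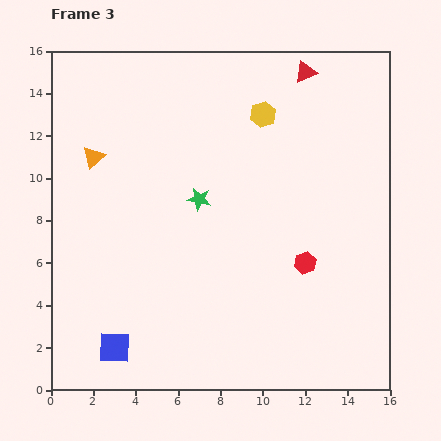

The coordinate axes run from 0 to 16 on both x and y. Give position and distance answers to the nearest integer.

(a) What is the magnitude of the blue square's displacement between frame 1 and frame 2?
6

The blue square moved from (7, 14) to (5, 8), a distance of √(2² + 6²) ≈ 6.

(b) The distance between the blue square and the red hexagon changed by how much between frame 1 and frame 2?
-2

Distance in frame 1: 9. Distance in frame 2: 7.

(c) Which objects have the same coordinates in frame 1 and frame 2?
the red hexagon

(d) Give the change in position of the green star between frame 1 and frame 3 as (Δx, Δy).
(-7, 0)

The green star was at (14, 9) in frame 1 and (7, 9) in frame 3.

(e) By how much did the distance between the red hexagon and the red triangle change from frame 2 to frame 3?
+2

Distance in frame 2: 7. Distance in frame 3: 9.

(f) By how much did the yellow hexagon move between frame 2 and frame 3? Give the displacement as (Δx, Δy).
(-1, 0)

The yellow hexagon was at (11, 13) in frame 2 and (10, 13) in frame 3.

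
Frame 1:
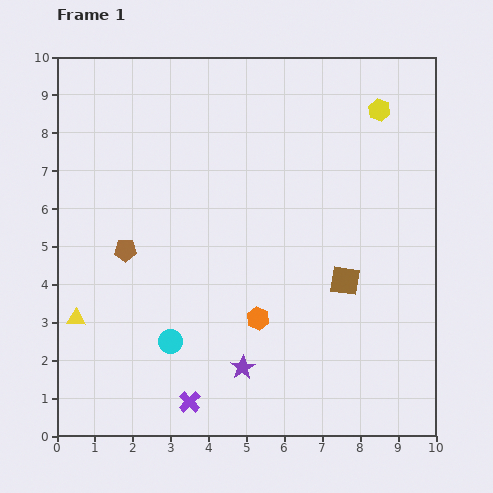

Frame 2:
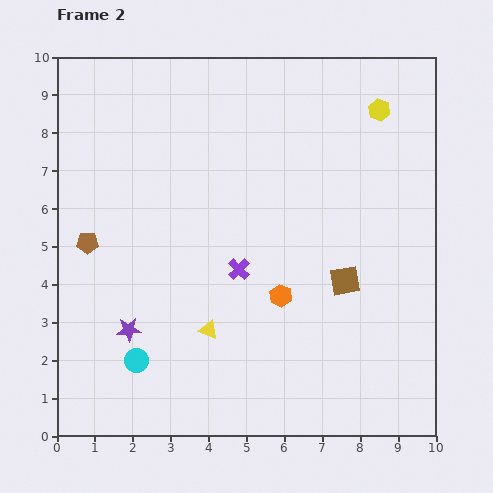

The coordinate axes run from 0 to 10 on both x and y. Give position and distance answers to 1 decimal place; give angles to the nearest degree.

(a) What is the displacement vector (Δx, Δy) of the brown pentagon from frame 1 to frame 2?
(-1.0, 0.2)

The brown pentagon was at (1.8, 4.9) in frame 1 and (0.8, 5.1) in frame 2.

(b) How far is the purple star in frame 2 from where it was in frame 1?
3.2

The purple star moved from (4.9, 1.8) to (1.9, 2.8), a distance of √(3.0² + 1.0²) ≈ 3.2.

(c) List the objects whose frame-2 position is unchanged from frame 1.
the brown square, the yellow hexagon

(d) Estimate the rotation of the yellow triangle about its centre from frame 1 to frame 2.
20° clockwise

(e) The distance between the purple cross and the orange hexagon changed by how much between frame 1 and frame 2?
-1.5

Distance in frame 1: 2.8. Distance in frame 2: 1.3.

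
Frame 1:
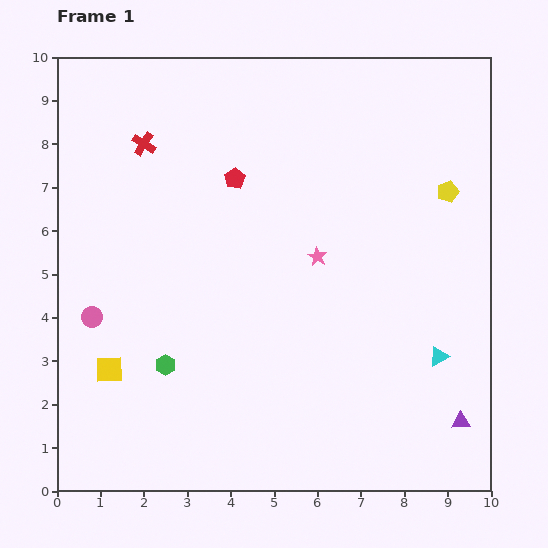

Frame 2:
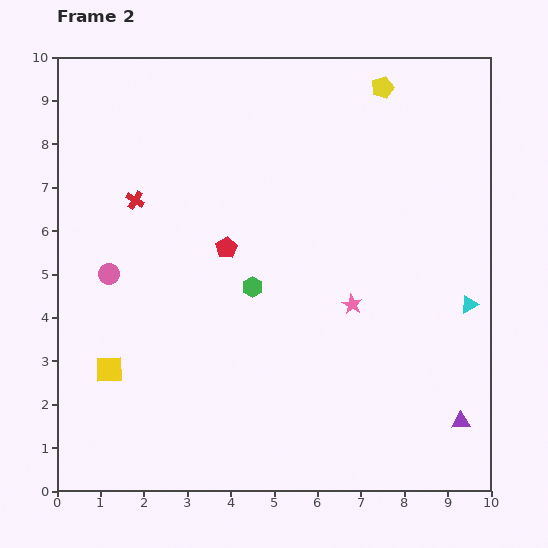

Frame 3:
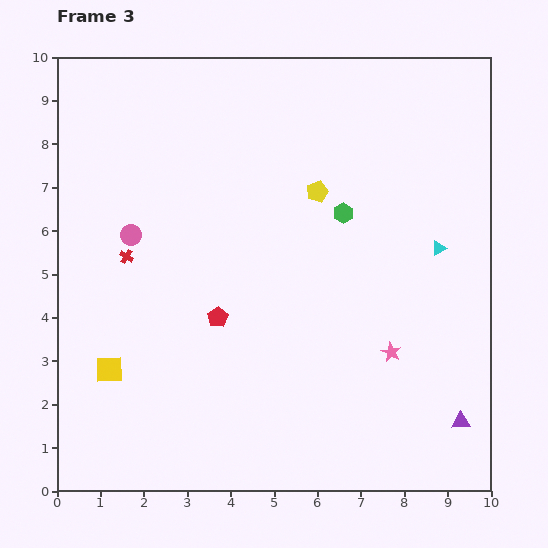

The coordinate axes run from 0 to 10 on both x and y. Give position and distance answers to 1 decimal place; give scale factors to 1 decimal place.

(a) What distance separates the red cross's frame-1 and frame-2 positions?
1.3

The red cross moved from (2.0, 8.0) to (1.8, 6.7), a distance of √(0.2² + 1.3²) ≈ 1.3.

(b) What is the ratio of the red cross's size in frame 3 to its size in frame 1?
0.6×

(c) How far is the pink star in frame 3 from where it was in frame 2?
1.4

The pink star moved from (6.8, 4.3) to (7.7, 3.2), a distance of √(0.9² + 1.1²) ≈ 1.4.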